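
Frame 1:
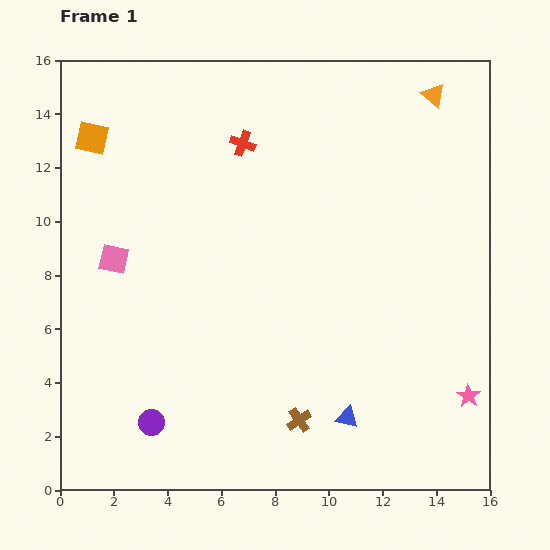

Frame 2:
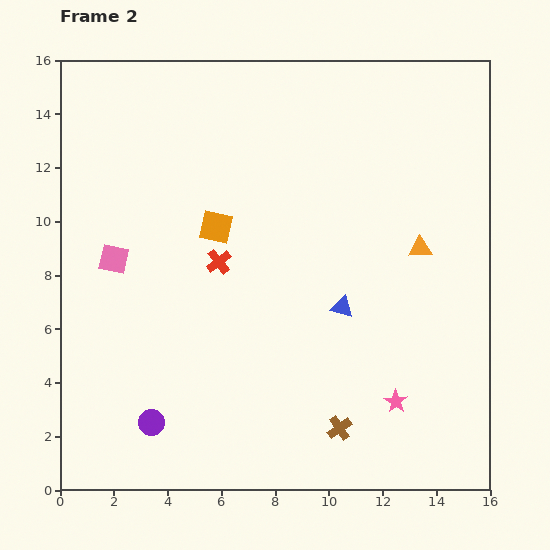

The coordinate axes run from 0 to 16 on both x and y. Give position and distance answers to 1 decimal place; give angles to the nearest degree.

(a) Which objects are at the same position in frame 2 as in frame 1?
the pink square, the purple circle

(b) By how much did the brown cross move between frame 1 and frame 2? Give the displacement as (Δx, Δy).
(1.5, -0.3)

The brown cross was at (8.9, 2.6) in frame 1 and (10.4, 2.3) in frame 2.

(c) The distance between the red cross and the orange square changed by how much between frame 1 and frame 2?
-4.3

Distance in frame 1: 5.6. Distance in frame 2: 1.3.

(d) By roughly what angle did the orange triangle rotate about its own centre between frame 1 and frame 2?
42° counter-clockwise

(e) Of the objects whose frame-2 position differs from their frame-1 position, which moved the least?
the brown cross

(moved 1.5)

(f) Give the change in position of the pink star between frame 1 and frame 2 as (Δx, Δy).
(-2.7, -0.2)

The pink star was at (15.2, 3.5) in frame 1 and (12.5, 3.3) in frame 2.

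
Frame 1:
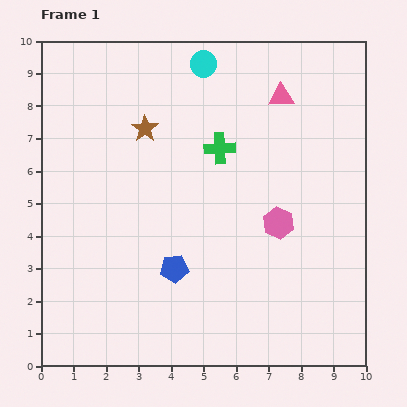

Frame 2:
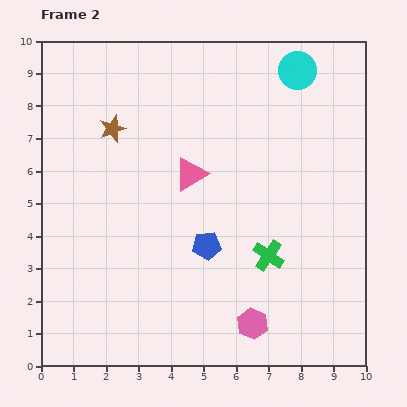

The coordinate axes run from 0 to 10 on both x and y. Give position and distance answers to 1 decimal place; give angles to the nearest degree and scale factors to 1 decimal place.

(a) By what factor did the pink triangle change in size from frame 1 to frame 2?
1.3×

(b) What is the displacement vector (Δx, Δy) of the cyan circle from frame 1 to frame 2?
(2.9, -0.2)

The cyan circle was at (5.0, 9.3) in frame 1 and (7.9, 9.1) in frame 2.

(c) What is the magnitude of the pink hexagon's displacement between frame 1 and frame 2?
3.2

The pink hexagon moved from (7.3, 4.4) to (6.5, 1.3), a distance of √(0.8² + 3.1²) ≈ 3.2.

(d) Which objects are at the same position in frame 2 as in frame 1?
none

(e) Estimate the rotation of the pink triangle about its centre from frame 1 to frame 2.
29° counter-clockwise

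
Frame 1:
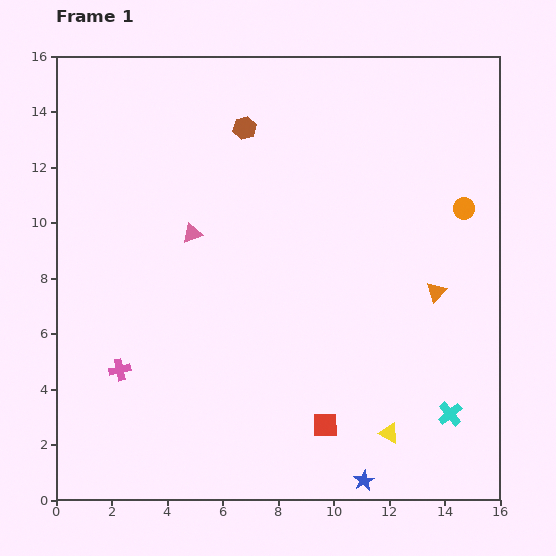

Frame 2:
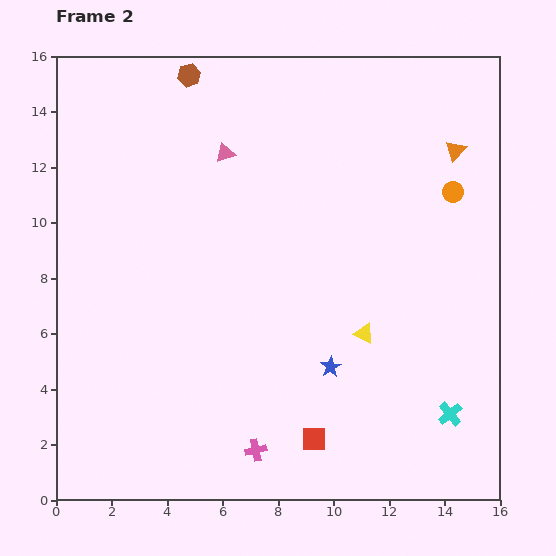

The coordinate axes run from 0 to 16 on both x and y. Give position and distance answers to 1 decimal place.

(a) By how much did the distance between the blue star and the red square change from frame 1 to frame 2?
+0.3

Distance in frame 1: 2.4. Distance in frame 2: 2.7.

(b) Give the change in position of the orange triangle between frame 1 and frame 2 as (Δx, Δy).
(0.7, 5.1)

The orange triangle was at (13.7, 7.5) in frame 1 and (14.4, 12.6) in frame 2.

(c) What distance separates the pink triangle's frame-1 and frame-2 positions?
3.1

The pink triangle moved from (4.9, 9.6) to (6.1, 12.5), a distance of √(1.2² + 2.9²) ≈ 3.1.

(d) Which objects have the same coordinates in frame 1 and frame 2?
the cyan cross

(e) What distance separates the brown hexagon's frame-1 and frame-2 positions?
2.8

The brown hexagon moved from (6.8, 13.4) to (4.8, 15.3), a distance of √(2.0² + 1.9²) ≈ 2.8.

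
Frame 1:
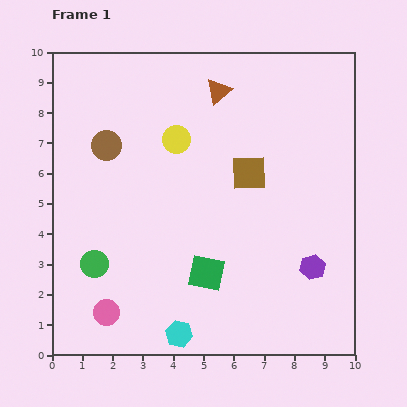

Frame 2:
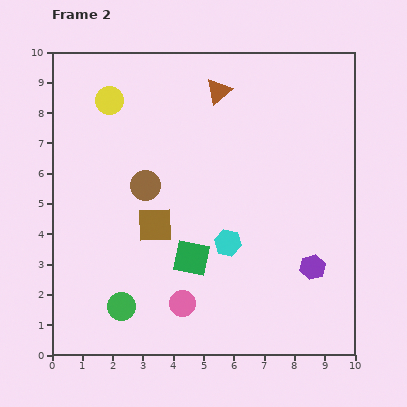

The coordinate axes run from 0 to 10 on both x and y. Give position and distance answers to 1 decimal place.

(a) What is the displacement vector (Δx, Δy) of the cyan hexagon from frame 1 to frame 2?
(1.6, 3.0)

The cyan hexagon was at (4.2, 0.7) in frame 1 and (5.8, 3.7) in frame 2.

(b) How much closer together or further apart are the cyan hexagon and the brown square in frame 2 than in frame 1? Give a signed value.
-3.3

Distance in frame 1: 5.8. Distance in frame 2: 2.5.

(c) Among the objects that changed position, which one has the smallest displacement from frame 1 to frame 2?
the green square

(moved 0.7)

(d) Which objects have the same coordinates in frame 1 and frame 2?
the purple hexagon, the brown triangle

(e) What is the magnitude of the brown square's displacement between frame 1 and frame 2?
3.5

The brown square moved from (6.5, 6.0) to (3.4, 4.3), a distance of √(3.1² + 1.7²) ≈ 3.5.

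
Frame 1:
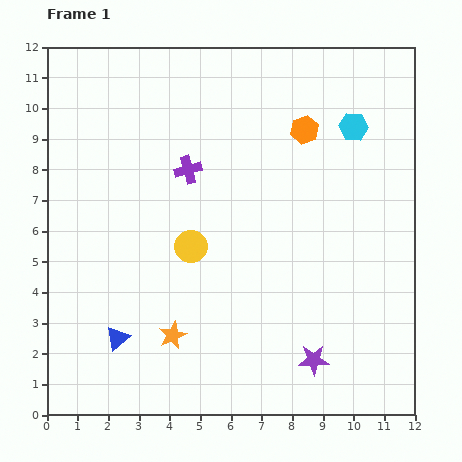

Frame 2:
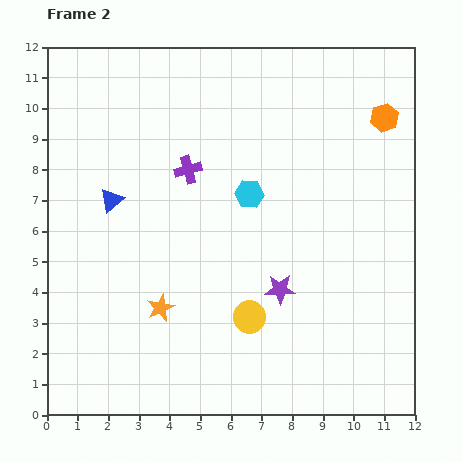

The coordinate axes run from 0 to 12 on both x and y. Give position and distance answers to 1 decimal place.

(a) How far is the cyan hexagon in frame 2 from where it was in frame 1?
4.0

The cyan hexagon moved from (10.0, 9.4) to (6.6, 7.2), a distance of √(3.4² + 2.2²) ≈ 4.0.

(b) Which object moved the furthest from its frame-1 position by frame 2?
the blue triangle

(moved 4.5; next 4.0)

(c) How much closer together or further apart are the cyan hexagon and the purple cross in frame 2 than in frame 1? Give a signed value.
-3.4

Distance in frame 1: 5.6. Distance in frame 2: 2.2.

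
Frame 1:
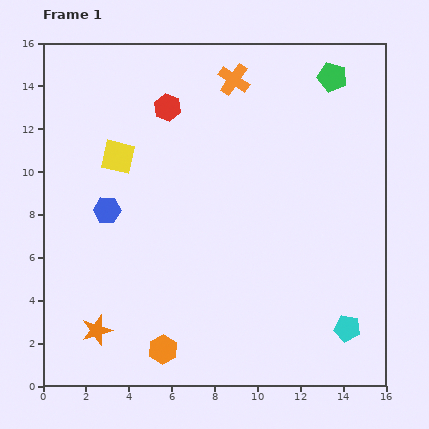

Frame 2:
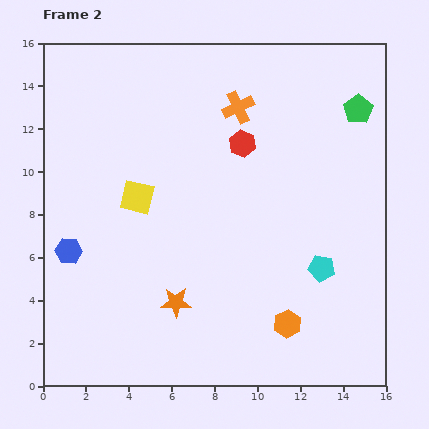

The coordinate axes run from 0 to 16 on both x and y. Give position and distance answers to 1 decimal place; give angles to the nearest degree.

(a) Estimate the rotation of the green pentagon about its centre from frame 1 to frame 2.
22° clockwise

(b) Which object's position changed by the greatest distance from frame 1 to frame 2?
the orange hexagon

(moved 5.9; next 3.9)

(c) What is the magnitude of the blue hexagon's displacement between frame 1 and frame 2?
2.6

The blue hexagon moved from (3.0, 8.2) to (1.2, 6.3), a distance of √(1.8² + 1.9²) ≈ 2.6.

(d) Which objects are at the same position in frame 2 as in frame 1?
none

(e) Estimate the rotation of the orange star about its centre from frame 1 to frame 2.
17° clockwise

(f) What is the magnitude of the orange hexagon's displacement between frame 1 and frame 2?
5.9

The orange hexagon moved from (5.6, 1.7) to (11.4, 2.9), a distance of √(5.8² + 1.2²) ≈ 5.9.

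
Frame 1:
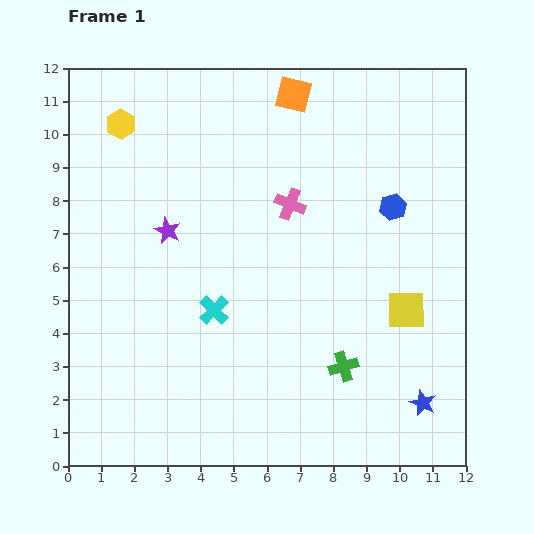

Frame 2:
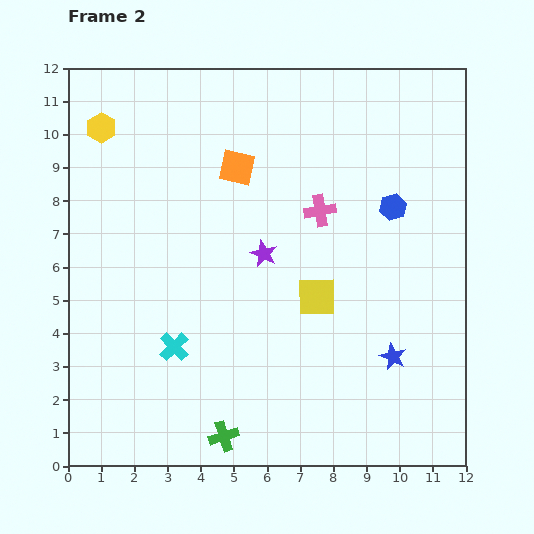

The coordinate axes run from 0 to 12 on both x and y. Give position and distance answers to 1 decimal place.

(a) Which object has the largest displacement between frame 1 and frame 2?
the green cross

(moved 4.2; next 3.0)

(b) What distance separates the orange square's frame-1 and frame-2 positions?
2.8

The orange square moved from (6.8, 11.2) to (5.1, 9.0), a distance of √(1.7² + 2.2²) ≈ 2.8.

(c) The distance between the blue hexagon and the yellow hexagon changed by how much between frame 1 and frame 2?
+0.5

Distance in frame 1: 8.6. Distance in frame 2: 9.1.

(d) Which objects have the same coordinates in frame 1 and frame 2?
the blue hexagon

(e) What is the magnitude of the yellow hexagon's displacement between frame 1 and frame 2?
0.6

The yellow hexagon moved from (1.6, 10.3) to (1.0, 10.2), a distance of √(0.6² + 0.1²) ≈ 0.6.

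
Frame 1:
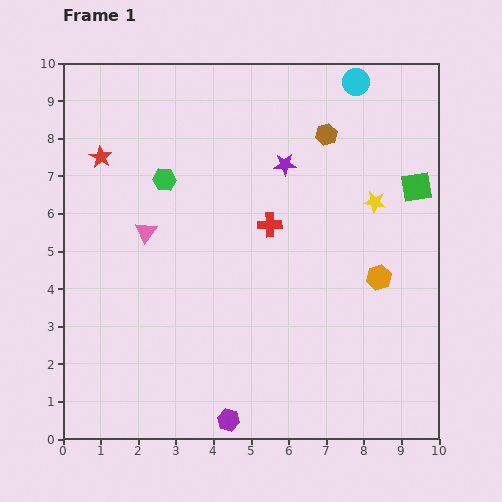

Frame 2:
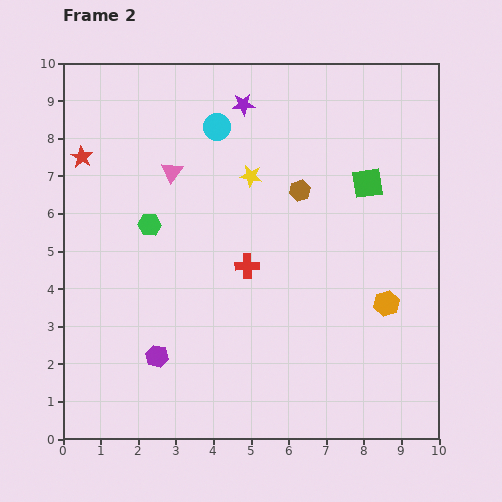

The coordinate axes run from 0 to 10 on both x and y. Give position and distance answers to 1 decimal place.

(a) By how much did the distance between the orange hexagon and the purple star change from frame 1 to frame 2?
+2.6

Distance in frame 1: 3.9. Distance in frame 2: 6.5.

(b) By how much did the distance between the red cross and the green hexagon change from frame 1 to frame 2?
-0.2

Distance in frame 1: 3.0. Distance in frame 2: 2.8.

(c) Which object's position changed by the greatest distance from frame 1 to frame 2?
the cyan circle

(moved 3.9; next 3.4)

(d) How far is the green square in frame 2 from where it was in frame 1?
1.3

The green square moved from (9.4, 6.7) to (8.1, 6.8), a distance of √(1.3² + 0.1²) ≈ 1.3.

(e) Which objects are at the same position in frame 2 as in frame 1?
none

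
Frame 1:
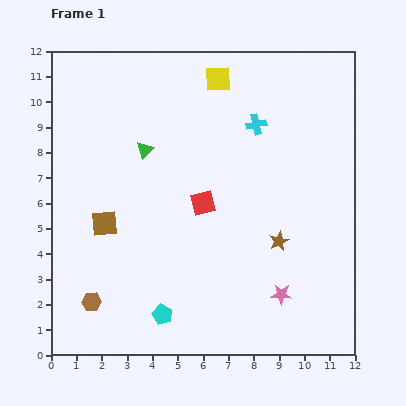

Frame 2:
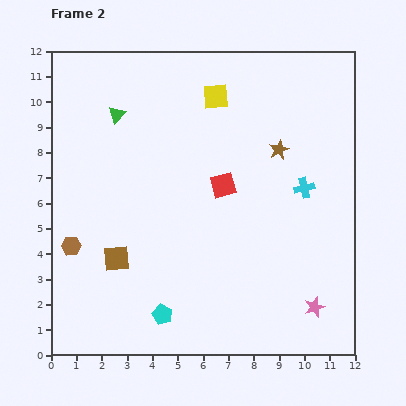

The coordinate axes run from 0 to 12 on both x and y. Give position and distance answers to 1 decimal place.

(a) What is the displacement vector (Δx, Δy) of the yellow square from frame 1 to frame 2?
(-0.1, -0.7)

The yellow square was at (6.6, 10.9) in frame 1 and (6.5, 10.2) in frame 2.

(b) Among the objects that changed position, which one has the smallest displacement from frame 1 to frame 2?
the yellow square

(moved 0.7)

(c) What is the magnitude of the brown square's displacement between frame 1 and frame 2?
1.5

The brown square moved from (2.1, 5.2) to (2.6, 3.8), a distance of √(0.5² + 1.4²) ≈ 1.5.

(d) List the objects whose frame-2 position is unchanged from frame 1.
the cyan pentagon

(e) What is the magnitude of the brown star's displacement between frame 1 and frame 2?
3.6

The brown star moved from (9.0, 4.5) to (9.0, 8.1), a distance of √(0.0² + 3.6²) ≈ 3.6.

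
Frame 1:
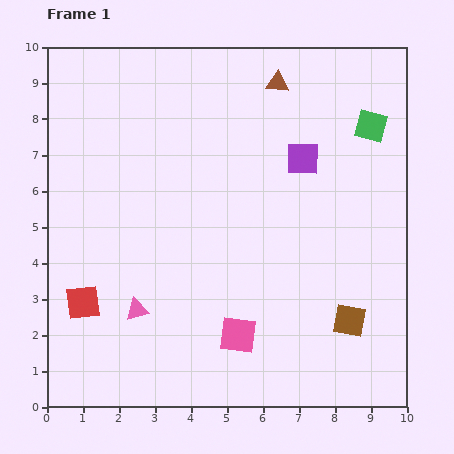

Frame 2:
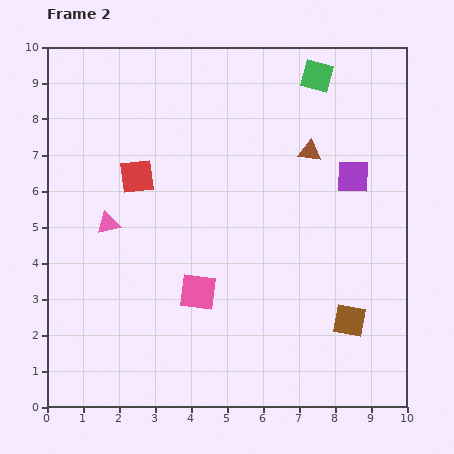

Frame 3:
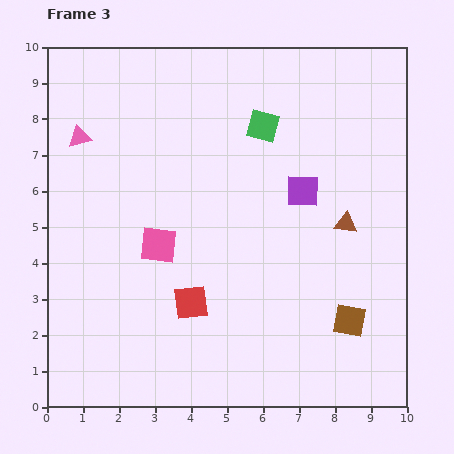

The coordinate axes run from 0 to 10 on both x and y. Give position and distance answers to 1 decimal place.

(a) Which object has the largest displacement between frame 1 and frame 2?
the red square

(moved 3.8; next 2.5)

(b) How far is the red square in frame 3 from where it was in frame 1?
3.0

The red square moved from (1.0, 2.9) to (4.0, 2.9), a distance of √(3.0² + 0.0²) ≈ 3.0.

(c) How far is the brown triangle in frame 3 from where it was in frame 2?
2.2

The brown triangle moved from (7.3, 7.1) to (8.3, 5.1), a distance of √(1.0² + 2.0²) ≈ 2.2.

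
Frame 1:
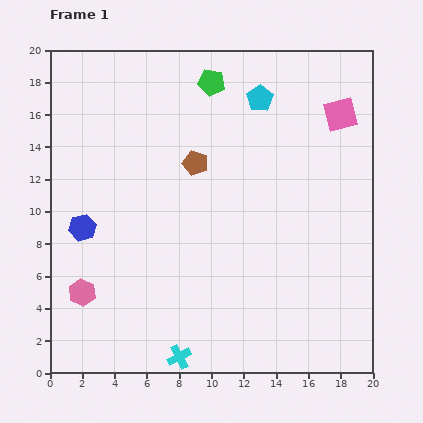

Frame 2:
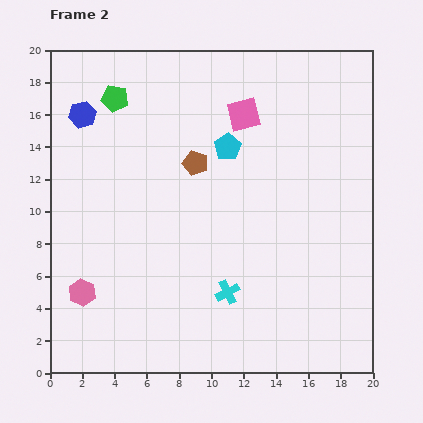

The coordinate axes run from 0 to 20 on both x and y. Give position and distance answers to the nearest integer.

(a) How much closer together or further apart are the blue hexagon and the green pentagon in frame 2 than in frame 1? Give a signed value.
-10

Distance in frame 1: 12. Distance in frame 2: 2.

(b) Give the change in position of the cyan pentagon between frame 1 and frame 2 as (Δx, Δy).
(-2, -3)

The cyan pentagon was at (13, 17) in frame 1 and (11, 14) in frame 2.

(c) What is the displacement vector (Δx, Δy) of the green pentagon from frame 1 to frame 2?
(-6, -1)

The green pentagon was at (10, 18) in frame 1 and (4, 17) in frame 2.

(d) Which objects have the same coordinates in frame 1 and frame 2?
the pink hexagon, the brown pentagon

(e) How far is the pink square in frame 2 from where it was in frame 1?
6

The pink square moved from (18, 16) to (12, 16), a distance of √(6² + 0²) ≈ 6.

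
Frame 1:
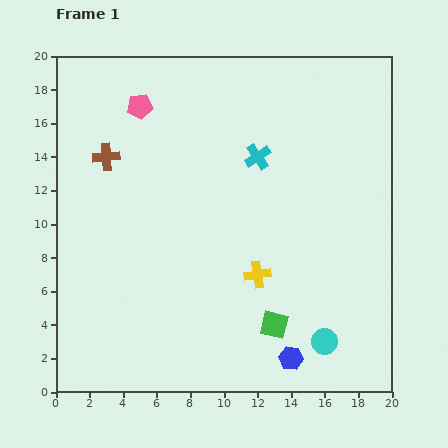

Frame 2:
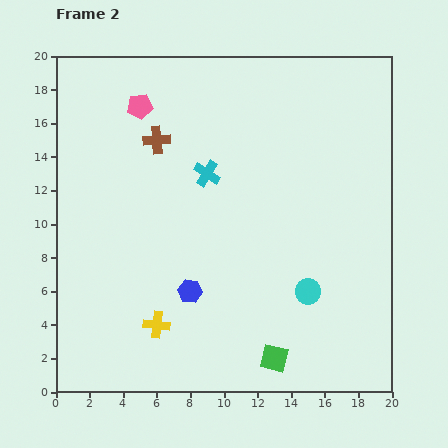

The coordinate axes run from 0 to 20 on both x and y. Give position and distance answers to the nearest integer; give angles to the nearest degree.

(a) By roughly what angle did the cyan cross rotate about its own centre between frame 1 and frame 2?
24° counter-clockwise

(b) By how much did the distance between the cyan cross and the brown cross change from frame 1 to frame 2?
-5

Distance in frame 1: 9. Distance in frame 2: 4.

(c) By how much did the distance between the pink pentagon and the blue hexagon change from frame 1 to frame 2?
-6

Distance in frame 1: 17. Distance in frame 2: 11.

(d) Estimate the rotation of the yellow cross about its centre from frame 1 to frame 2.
17° clockwise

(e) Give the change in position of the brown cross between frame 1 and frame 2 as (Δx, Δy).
(3, 1)

The brown cross was at (3, 14) in frame 1 and (6, 15) in frame 2.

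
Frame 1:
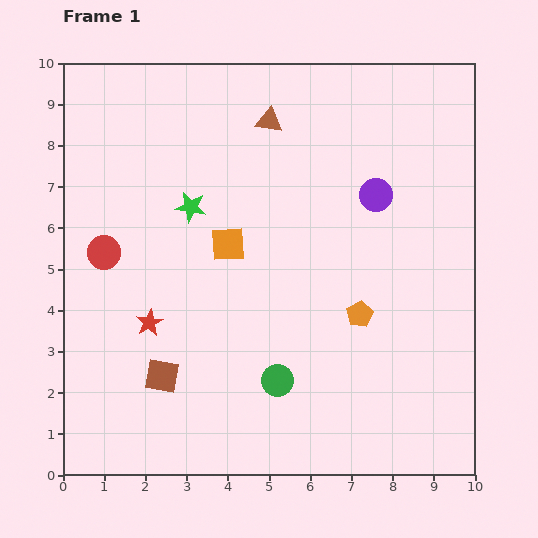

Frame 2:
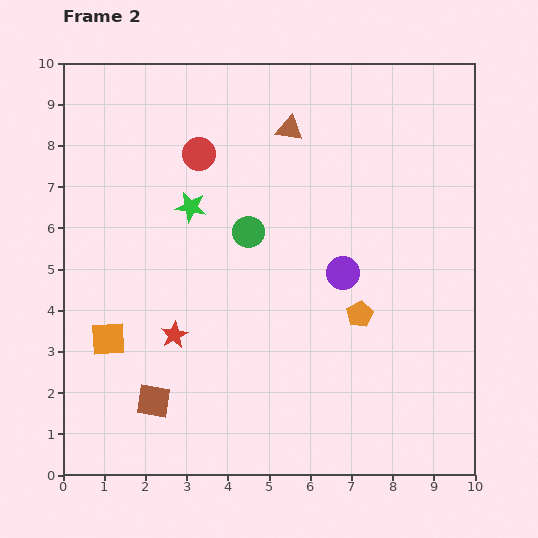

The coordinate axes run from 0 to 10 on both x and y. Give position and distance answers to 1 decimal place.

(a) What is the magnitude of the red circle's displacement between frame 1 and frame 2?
3.3

The red circle moved from (1.0, 5.4) to (3.3, 7.8), a distance of √(2.3² + 2.4²) ≈ 3.3.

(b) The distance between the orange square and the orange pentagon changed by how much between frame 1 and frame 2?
+2.5

Distance in frame 1: 3.6. Distance in frame 2: 6.1.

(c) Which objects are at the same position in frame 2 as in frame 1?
the orange pentagon, the green star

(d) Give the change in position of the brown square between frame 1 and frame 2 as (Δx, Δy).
(-0.2, -0.6)

The brown square was at (2.4, 2.4) in frame 1 and (2.2, 1.8) in frame 2.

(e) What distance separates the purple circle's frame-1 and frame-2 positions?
2.1

The purple circle moved from (7.6, 6.8) to (6.8, 4.9), a distance of √(0.8² + 1.9²) ≈ 2.1.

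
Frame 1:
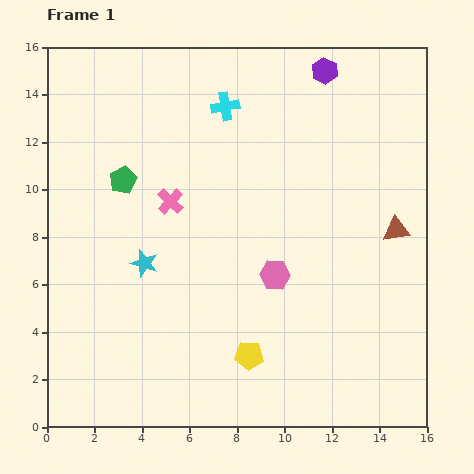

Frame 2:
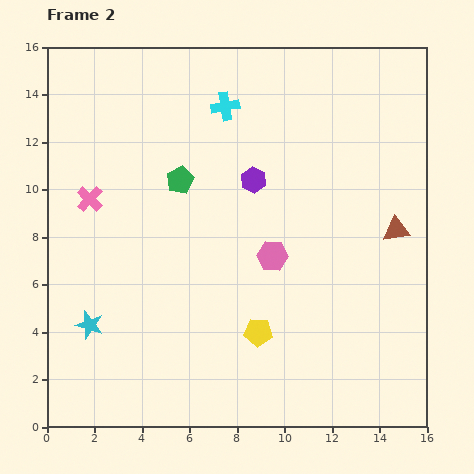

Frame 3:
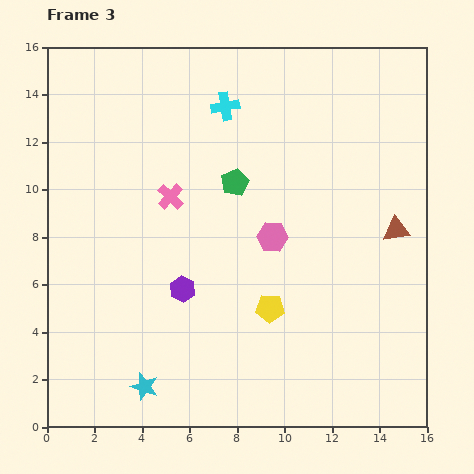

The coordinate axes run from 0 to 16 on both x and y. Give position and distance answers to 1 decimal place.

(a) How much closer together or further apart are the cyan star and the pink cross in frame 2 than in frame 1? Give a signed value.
+2.5

Distance in frame 1: 2.8. Distance in frame 2: 5.3.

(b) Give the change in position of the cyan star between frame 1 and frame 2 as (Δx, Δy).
(-2.3, -2.6)

The cyan star was at (4.1, 6.9) in frame 1 and (1.8, 4.3) in frame 2.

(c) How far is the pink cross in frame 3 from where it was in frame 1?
0.2

The pink cross moved from (5.2, 9.5) to (5.2, 9.7), a distance of √(0.0² + 0.2²) ≈ 0.2.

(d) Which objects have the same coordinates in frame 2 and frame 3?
the cyan cross, the brown triangle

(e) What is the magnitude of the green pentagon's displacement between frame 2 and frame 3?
2.3

The green pentagon moved from (5.6, 10.4) to (7.9, 10.3), a distance of √(2.3² + 0.1²) ≈ 2.3.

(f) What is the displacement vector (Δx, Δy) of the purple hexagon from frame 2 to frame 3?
(-3.0, -4.6)

The purple hexagon was at (8.7, 10.4) in frame 2 and (5.7, 5.8) in frame 3.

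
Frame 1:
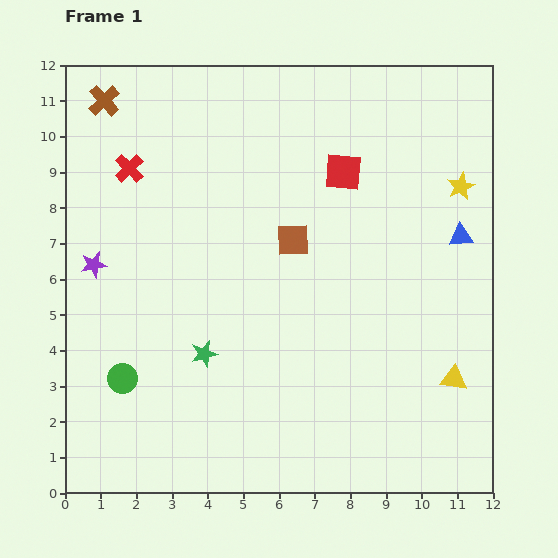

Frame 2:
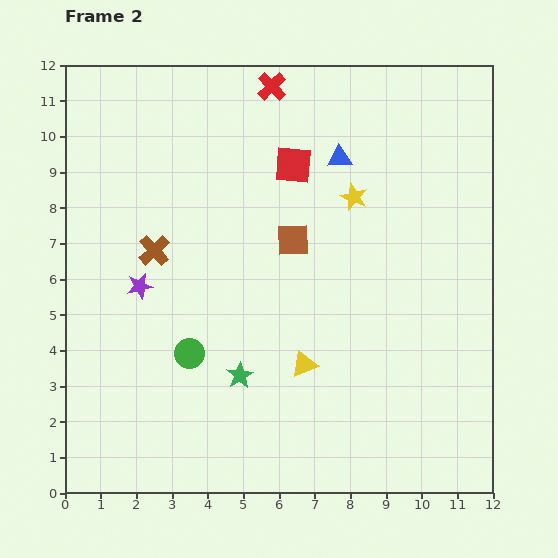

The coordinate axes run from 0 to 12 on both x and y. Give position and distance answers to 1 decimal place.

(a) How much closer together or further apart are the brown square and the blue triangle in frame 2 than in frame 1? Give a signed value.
-2.1

Distance in frame 1: 4.7. Distance in frame 2: 2.6.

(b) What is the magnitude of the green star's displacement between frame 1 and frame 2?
1.2

The green star moved from (3.9, 3.9) to (4.9, 3.3), a distance of √(1.0² + 0.6²) ≈ 1.2.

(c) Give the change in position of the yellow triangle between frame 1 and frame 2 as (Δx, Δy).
(-4.2, 0.4)

The yellow triangle was at (10.9, 3.2) in frame 1 and (6.7, 3.6) in frame 2.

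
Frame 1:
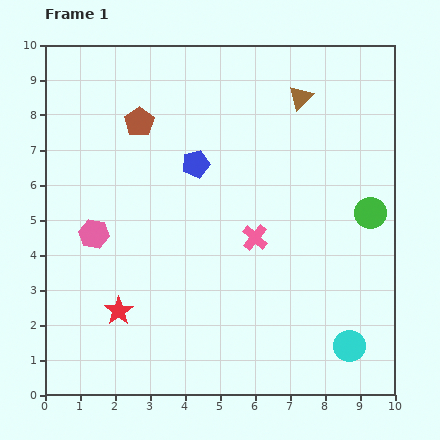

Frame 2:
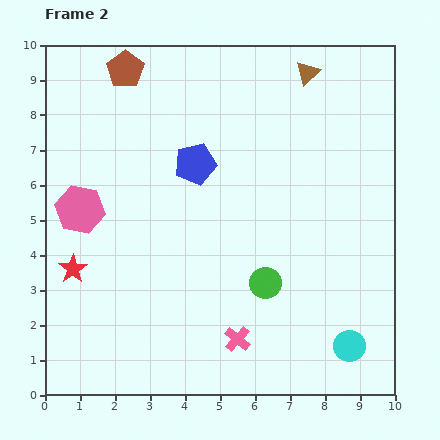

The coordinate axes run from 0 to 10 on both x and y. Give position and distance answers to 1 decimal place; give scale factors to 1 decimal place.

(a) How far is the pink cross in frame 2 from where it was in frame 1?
2.9

The pink cross moved from (6.0, 4.5) to (5.5, 1.6), a distance of √(0.5² + 2.9²) ≈ 2.9.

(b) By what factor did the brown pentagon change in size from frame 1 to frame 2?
1.3×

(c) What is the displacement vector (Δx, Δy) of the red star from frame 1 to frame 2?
(-1.3, 1.2)

The red star was at (2.1, 2.4) in frame 1 and (0.8, 3.6) in frame 2.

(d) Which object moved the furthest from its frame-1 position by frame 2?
the green circle

(moved 3.6; next 2.9)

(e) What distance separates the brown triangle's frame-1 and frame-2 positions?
0.7

The brown triangle moved from (7.3, 8.5) to (7.5, 9.2), a distance of √(0.2² + 0.7²) ≈ 0.7.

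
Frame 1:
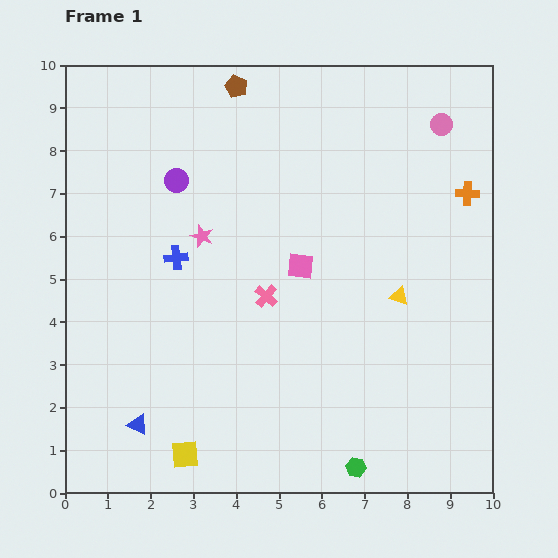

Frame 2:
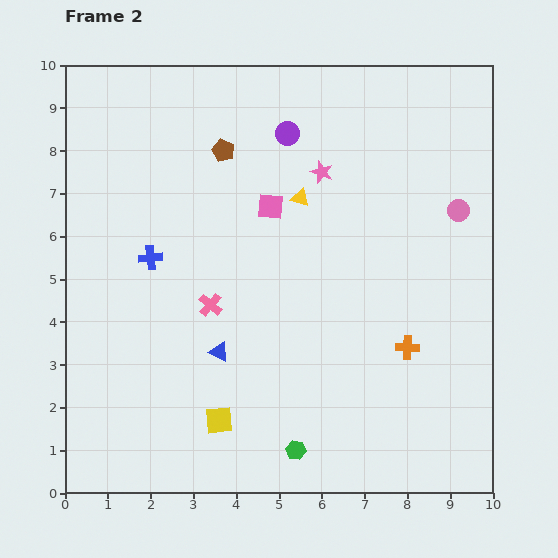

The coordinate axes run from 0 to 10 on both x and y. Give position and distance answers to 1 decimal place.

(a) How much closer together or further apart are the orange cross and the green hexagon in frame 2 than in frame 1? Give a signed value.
-3.4

Distance in frame 1: 6.9. Distance in frame 2: 3.5.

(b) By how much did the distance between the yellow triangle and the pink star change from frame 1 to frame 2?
-4.0

Distance in frame 1: 4.8. Distance in frame 2: 0.8.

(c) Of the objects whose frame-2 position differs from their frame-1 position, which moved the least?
the blue cross

(moved 0.6)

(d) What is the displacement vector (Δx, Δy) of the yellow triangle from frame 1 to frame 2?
(-2.3, 2.3)

The yellow triangle was at (7.8, 4.6) in frame 1 and (5.5, 6.9) in frame 2.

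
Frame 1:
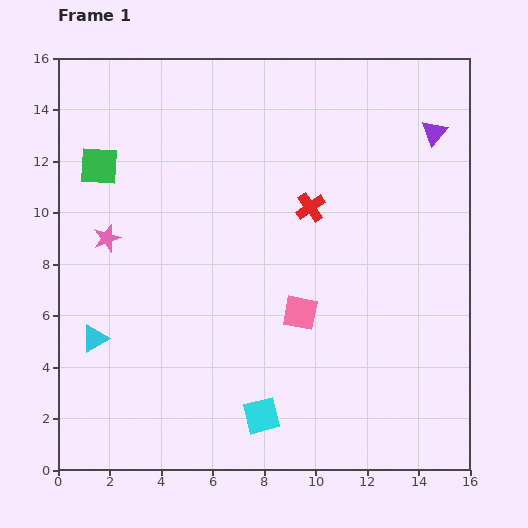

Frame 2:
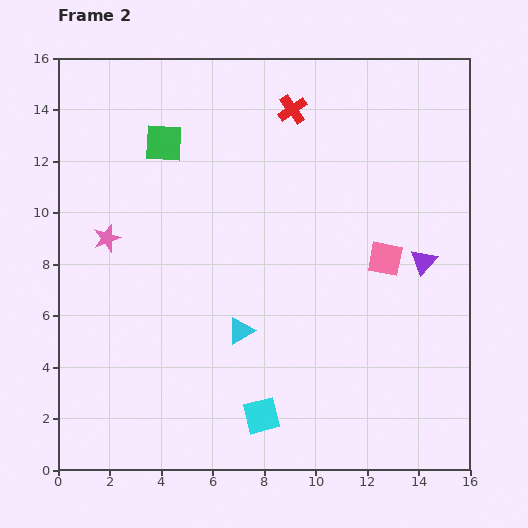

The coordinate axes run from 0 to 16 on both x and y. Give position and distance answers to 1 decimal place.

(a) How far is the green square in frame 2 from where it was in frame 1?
2.7

The green square moved from (1.6, 11.8) to (4.1, 12.7), a distance of √(2.5² + 0.9²) ≈ 2.7.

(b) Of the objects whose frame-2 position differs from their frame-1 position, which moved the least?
the green square

(moved 2.7)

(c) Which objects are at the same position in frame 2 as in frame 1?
the cyan square, the pink star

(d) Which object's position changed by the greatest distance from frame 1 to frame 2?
the cyan triangle

(moved 5.7; next 5.0)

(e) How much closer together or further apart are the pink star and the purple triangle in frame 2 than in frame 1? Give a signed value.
-1.0

Distance in frame 1: 13.3. Distance in frame 2: 12.3.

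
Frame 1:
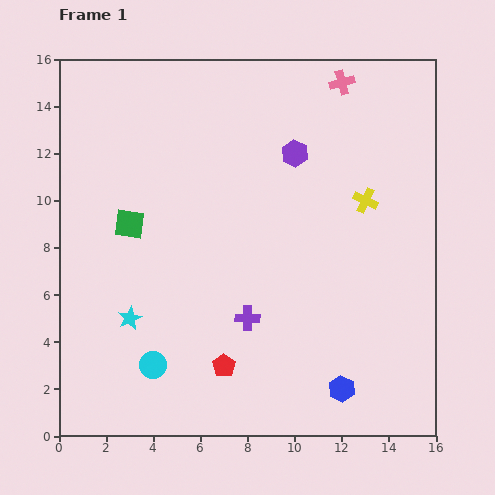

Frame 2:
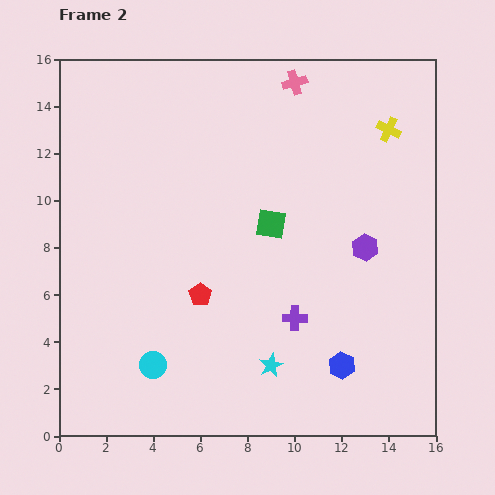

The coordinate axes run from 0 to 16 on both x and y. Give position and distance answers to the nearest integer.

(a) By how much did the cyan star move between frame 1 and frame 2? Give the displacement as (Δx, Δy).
(6, -2)

The cyan star was at (3, 5) in frame 1 and (9, 3) in frame 2.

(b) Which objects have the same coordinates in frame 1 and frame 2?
the cyan circle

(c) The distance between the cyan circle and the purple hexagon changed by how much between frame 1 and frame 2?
-1

Distance in frame 1: 11. Distance in frame 2: 10.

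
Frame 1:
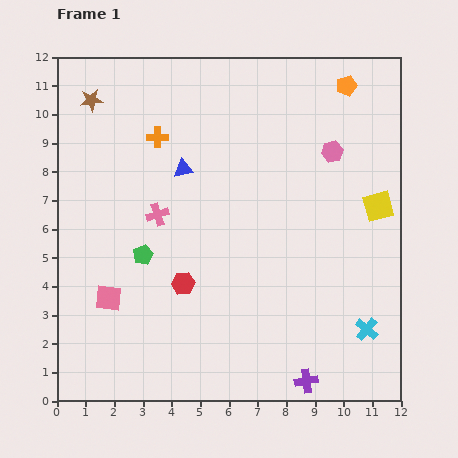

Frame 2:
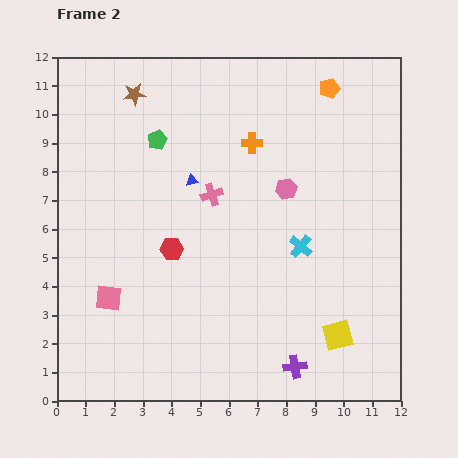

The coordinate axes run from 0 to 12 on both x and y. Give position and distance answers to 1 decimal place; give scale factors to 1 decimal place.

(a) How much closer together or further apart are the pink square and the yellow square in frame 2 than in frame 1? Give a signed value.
-1.8

Distance in frame 1: 9.9. Distance in frame 2: 8.1.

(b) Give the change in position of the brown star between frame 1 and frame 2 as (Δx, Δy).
(1.5, 0.2)

The brown star was at (1.2, 10.5) in frame 1 and (2.7, 10.7) in frame 2.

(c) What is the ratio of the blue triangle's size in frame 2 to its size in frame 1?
0.6×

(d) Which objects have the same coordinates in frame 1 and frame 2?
the pink square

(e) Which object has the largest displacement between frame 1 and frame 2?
the yellow square

(moved 4.7; next 4.0)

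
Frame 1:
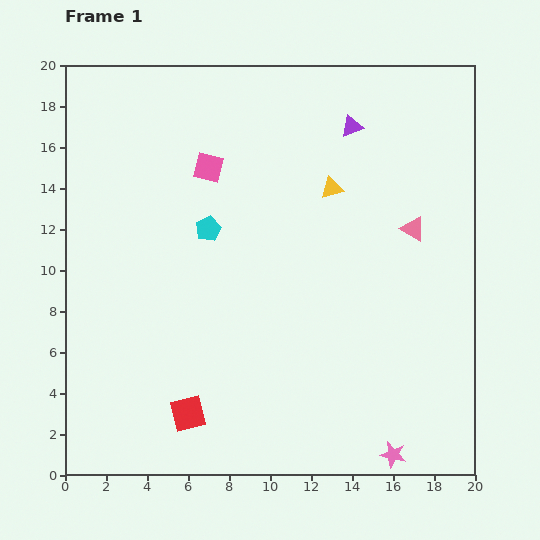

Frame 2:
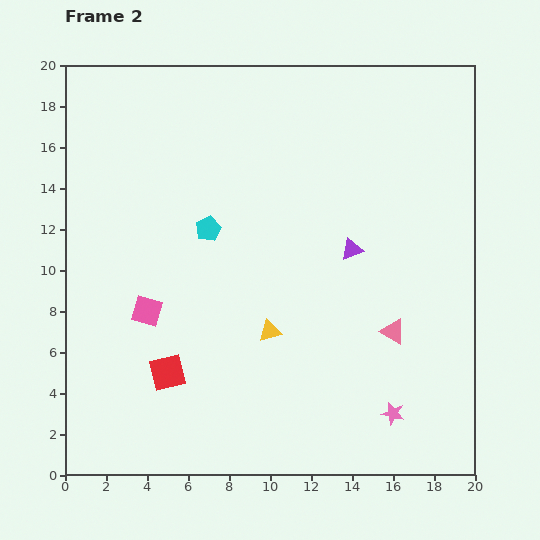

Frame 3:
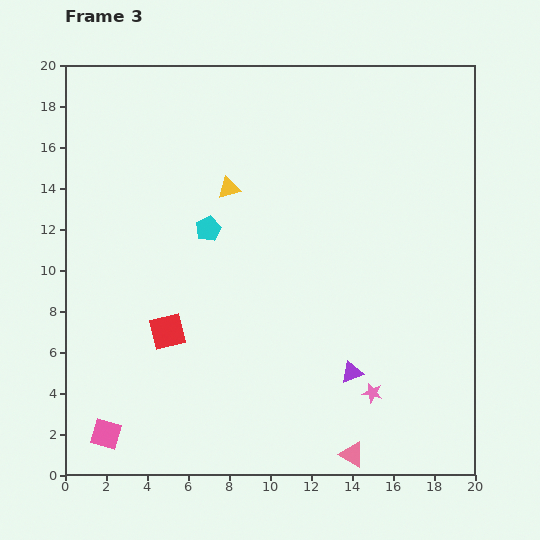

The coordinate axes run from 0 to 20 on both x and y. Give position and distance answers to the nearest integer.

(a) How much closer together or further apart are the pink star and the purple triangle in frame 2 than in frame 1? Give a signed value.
-8

Distance in frame 1: 16. Distance in frame 2: 8.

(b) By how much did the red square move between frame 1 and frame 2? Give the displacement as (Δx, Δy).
(-1, 2)

The red square was at (6, 3) in frame 1 and (5, 5) in frame 2.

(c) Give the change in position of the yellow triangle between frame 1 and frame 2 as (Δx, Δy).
(-3, -7)

The yellow triangle was at (13, 14) in frame 1 and (10, 7) in frame 2.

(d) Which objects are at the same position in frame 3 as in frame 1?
the cyan pentagon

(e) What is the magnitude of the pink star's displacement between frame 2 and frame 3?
1

The pink star moved from (16, 3) to (15, 4), a distance of √(1² + 1²) ≈ 1.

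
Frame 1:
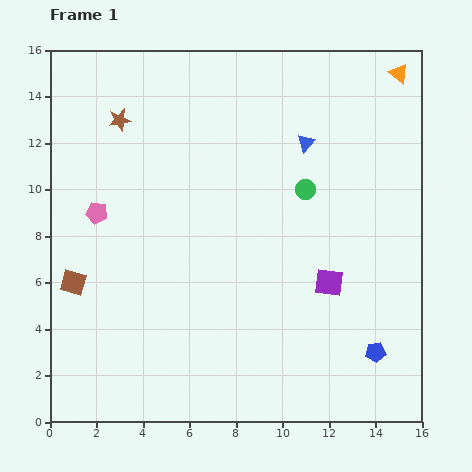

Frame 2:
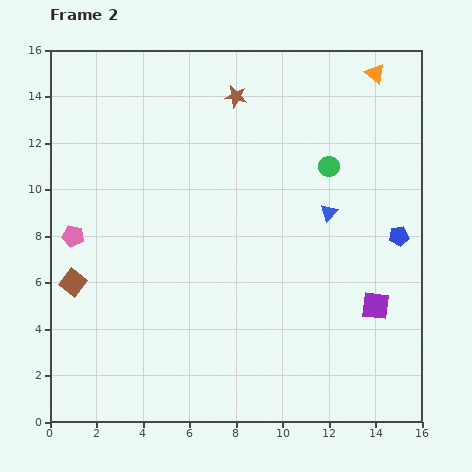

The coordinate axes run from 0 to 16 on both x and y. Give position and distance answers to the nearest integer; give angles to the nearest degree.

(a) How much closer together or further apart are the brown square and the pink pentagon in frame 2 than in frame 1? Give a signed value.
-1

Distance in frame 1: 3. Distance in frame 2: 2.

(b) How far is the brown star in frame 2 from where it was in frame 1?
5

The brown star moved from (3, 13) to (8, 14), a distance of √(5² + 1²) ≈ 5.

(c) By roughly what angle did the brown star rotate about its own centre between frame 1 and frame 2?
22° clockwise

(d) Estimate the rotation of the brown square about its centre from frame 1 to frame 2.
24° clockwise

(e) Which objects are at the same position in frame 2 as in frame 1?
the brown square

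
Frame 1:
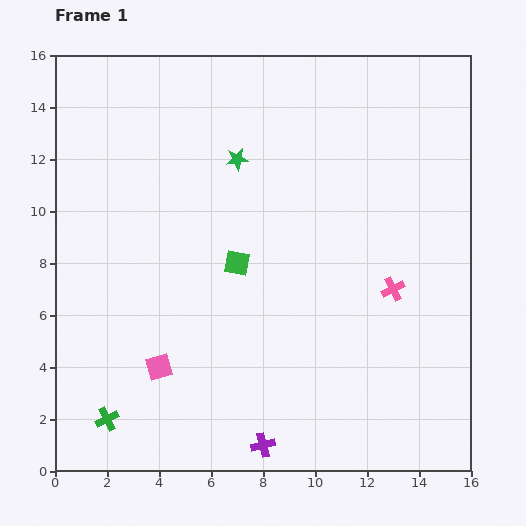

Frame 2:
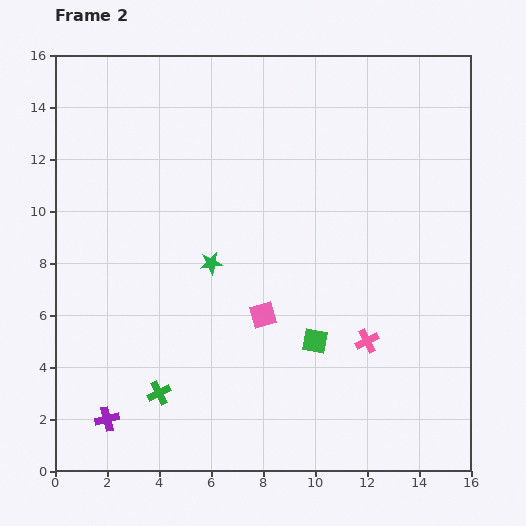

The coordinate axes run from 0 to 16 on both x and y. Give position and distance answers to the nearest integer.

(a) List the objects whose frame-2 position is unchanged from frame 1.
none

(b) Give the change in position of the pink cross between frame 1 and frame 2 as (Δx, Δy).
(-1, -2)

The pink cross was at (13, 7) in frame 1 and (12, 5) in frame 2.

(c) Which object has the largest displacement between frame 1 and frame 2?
the purple cross

(moved 6; next 4)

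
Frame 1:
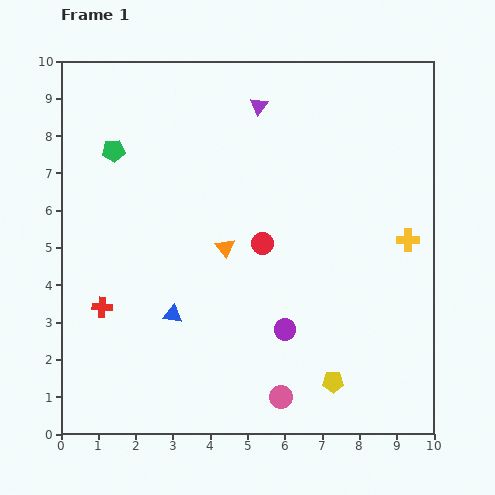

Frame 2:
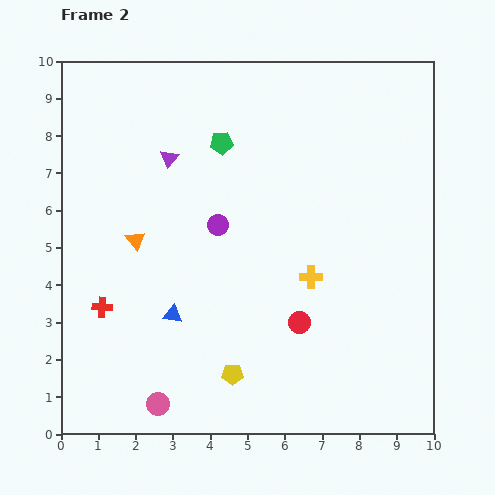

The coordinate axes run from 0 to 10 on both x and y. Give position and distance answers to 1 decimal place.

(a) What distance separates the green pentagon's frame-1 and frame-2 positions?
2.9

The green pentagon moved from (1.4, 7.6) to (4.3, 7.8), a distance of √(2.9² + 0.2²) ≈ 2.9.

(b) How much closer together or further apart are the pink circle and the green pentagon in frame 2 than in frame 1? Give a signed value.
-0.8

Distance in frame 1: 8.0. Distance in frame 2: 7.2.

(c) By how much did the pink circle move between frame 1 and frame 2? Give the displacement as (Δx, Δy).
(-3.3, -0.2)

The pink circle was at (5.9, 1.0) in frame 1 and (2.6, 0.8) in frame 2.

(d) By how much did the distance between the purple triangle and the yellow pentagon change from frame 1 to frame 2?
-1.7

Distance in frame 1: 7.7. Distance in frame 2: 6.0.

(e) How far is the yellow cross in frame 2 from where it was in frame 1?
2.8

The yellow cross moved from (9.3, 5.2) to (6.7, 4.2), a distance of √(2.6² + 1.0²) ≈ 2.8.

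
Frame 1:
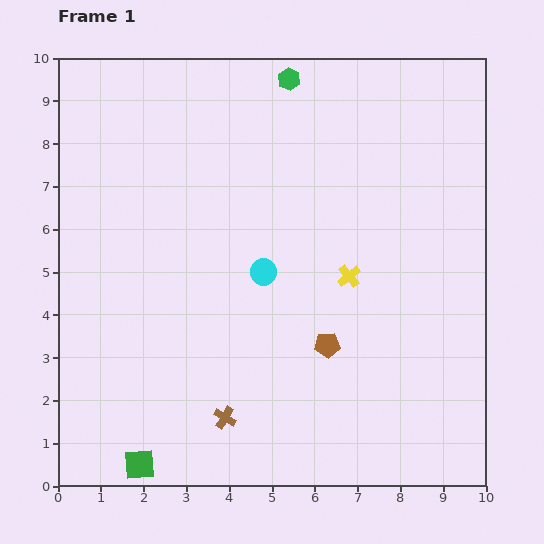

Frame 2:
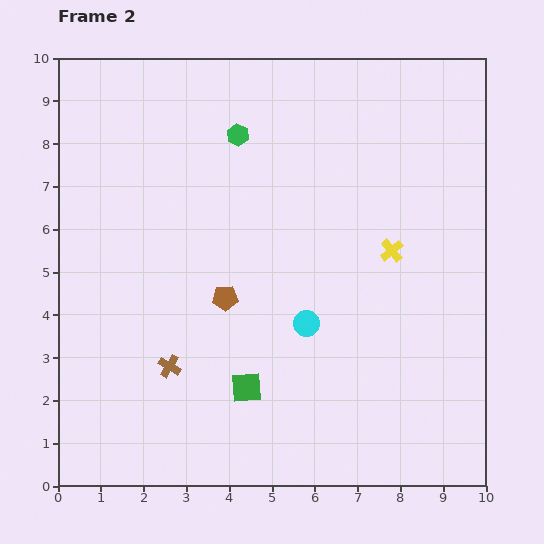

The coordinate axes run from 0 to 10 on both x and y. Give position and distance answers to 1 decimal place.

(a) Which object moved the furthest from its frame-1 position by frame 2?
the green square

(moved 3.1; next 2.6)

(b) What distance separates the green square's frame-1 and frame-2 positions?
3.1

The green square moved from (1.9, 0.5) to (4.4, 2.3), a distance of √(2.5² + 1.8²) ≈ 3.1.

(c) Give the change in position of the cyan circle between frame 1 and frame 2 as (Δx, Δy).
(1.0, -1.2)

The cyan circle was at (4.8, 5.0) in frame 1 and (5.8, 3.8) in frame 2.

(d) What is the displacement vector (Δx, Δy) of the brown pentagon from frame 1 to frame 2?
(-2.4, 1.1)

The brown pentagon was at (6.3, 3.3) in frame 1 and (3.9, 4.4) in frame 2.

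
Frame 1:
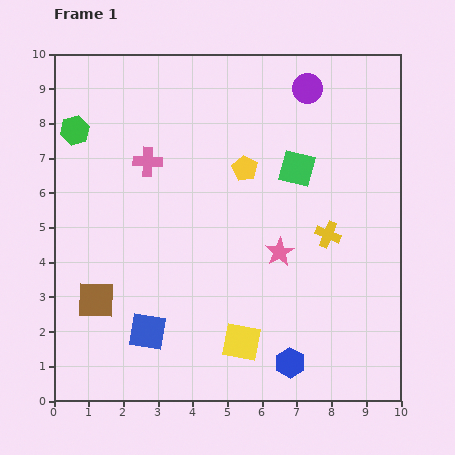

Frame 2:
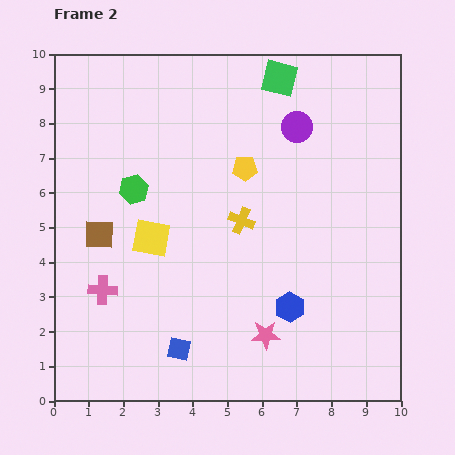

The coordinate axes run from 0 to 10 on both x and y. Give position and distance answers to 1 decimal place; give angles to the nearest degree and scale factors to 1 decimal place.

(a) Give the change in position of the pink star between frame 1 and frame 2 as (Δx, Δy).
(-0.4, -2.4)

The pink star was at (6.5, 4.3) in frame 1 and (6.1, 1.9) in frame 2.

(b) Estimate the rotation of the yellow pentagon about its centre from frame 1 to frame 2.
31° counter-clockwise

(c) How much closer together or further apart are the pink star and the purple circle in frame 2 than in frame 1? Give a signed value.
+1.3

Distance in frame 1: 4.8. Distance in frame 2: 6.1.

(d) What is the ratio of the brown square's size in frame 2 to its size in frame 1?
0.8×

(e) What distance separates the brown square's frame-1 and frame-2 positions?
1.9

The brown square moved from (1.2, 2.9) to (1.3, 4.8), a distance of √(0.1² + 1.9²) ≈ 1.9.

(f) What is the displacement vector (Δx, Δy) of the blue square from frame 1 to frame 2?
(0.9, -0.5)

The blue square was at (2.7, 2.0) in frame 1 and (3.6, 1.5) in frame 2.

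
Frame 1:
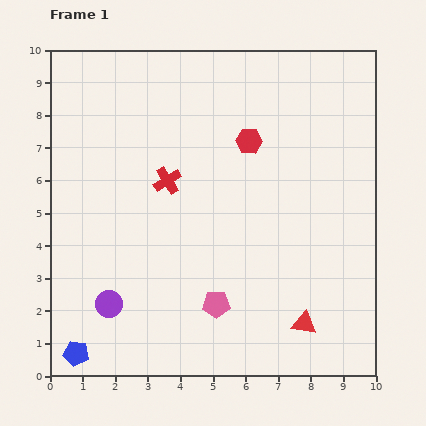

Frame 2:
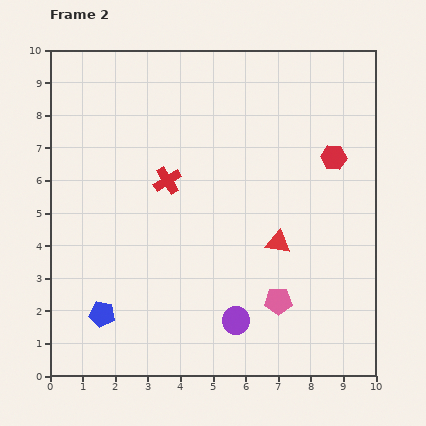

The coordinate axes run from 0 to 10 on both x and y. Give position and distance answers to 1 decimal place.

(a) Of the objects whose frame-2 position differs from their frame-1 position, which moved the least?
the blue pentagon

(moved 1.4)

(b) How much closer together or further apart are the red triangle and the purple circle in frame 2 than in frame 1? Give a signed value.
-3.3

Distance in frame 1: 6.0. Distance in frame 2: 2.7.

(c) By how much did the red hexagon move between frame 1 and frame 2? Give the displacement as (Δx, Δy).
(2.6, -0.5)

The red hexagon was at (6.1, 7.2) in frame 1 and (8.7, 6.7) in frame 2.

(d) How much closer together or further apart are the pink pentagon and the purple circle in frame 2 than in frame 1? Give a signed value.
-1.9

Distance in frame 1: 3.3. Distance in frame 2: 1.4.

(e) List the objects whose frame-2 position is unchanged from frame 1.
the red cross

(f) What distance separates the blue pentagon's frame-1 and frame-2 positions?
1.4

The blue pentagon moved from (0.8, 0.7) to (1.6, 1.9), a distance of √(0.8² + 1.2²) ≈ 1.4.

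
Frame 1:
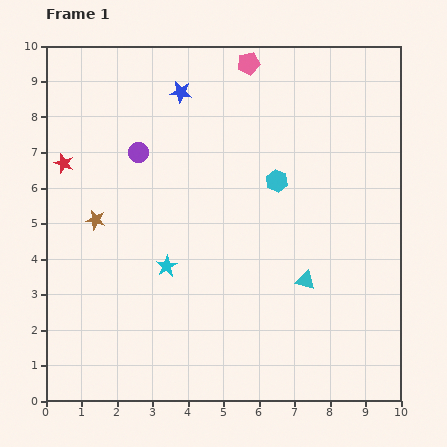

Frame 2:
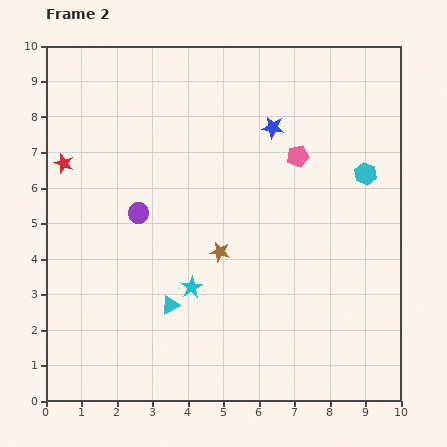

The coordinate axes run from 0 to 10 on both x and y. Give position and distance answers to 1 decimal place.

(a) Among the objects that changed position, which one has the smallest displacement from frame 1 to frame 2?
the cyan star

(moved 0.9)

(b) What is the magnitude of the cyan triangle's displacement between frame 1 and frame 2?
3.9

The cyan triangle moved from (7.3, 3.4) to (3.5, 2.7), a distance of √(3.8² + 0.7²) ≈ 3.9.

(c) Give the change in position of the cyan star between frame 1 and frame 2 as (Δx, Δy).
(0.7, -0.6)

The cyan star was at (3.4, 3.8) in frame 1 and (4.1, 3.2) in frame 2.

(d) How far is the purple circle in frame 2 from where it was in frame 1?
1.7

The purple circle moved from (2.6, 7.0) to (2.6, 5.3), a distance of √(0.0² + 1.7²) ≈ 1.7.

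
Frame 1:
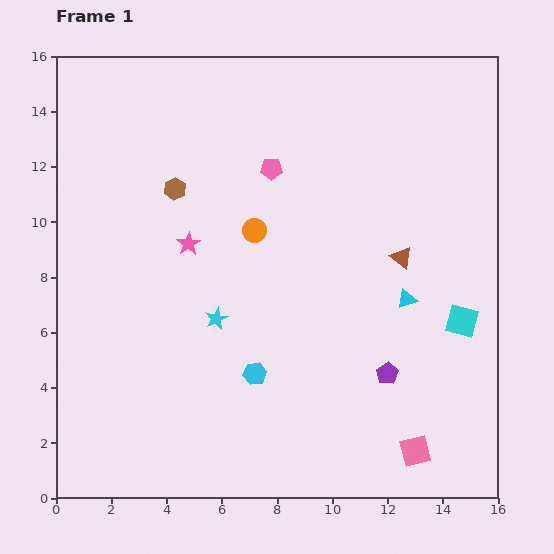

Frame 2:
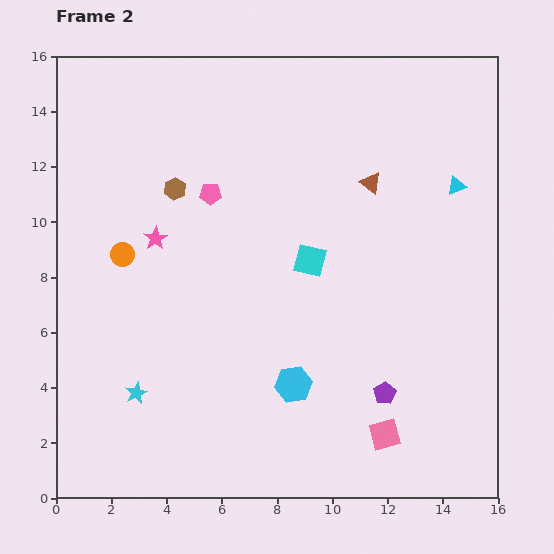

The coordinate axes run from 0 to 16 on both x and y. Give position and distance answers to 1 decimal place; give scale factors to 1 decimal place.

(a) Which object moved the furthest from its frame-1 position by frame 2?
the cyan square

(moved 5.9; next 4.9)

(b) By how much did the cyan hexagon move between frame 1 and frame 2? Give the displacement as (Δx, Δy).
(1.4, -0.4)

The cyan hexagon was at (7.2, 4.5) in frame 1 and (8.6, 4.1) in frame 2.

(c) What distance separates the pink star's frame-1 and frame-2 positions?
1.2

The pink star moved from (4.8, 9.2) to (3.6, 9.4), a distance of √(1.2² + 0.2²) ≈ 1.2.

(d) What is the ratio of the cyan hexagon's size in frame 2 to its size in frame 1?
1.6×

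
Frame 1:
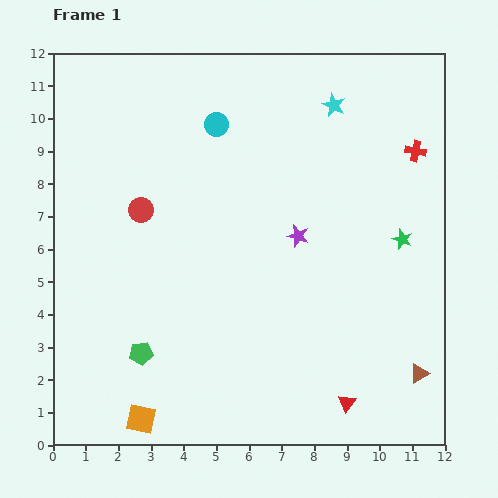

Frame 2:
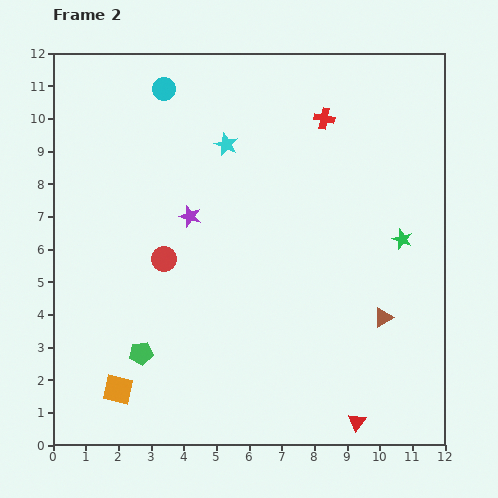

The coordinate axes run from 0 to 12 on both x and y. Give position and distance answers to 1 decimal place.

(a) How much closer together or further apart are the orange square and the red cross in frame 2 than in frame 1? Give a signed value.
-1.3

Distance in frame 1: 11.7. Distance in frame 2: 10.4.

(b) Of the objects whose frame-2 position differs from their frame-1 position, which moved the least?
the red triangle

(moved 0.7)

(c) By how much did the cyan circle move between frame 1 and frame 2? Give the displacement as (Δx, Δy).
(-1.6, 1.1)

The cyan circle was at (5.0, 9.8) in frame 1 and (3.4, 10.9) in frame 2.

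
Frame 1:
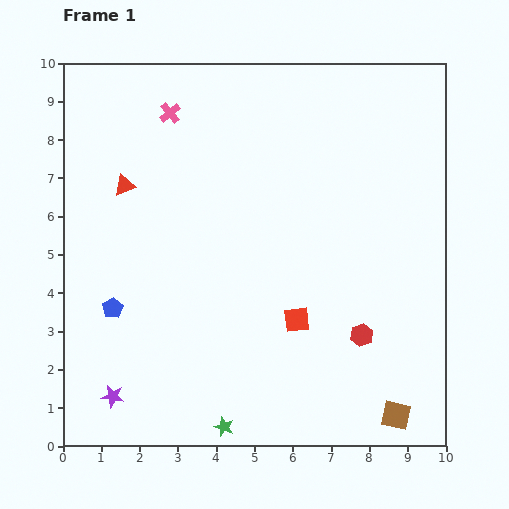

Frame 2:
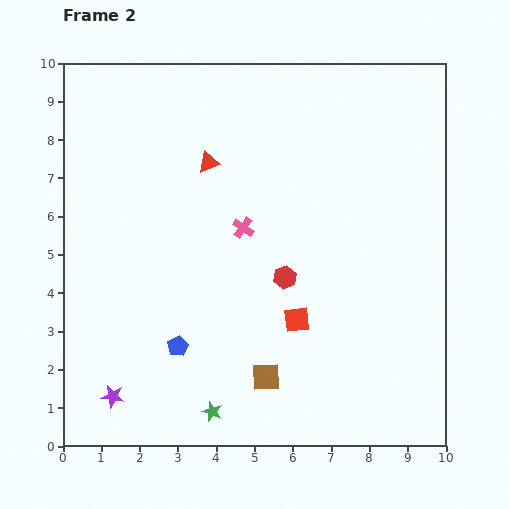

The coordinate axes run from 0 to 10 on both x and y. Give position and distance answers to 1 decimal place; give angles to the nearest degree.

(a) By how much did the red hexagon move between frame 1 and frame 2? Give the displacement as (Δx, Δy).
(-2.0, 1.5)

The red hexagon was at (7.8, 2.9) in frame 1 and (5.8, 4.4) in frame 2.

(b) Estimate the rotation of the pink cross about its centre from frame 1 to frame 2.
16° counter-clockwise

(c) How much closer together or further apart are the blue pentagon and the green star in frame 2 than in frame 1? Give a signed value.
-2.3

Distance in frame 1: 4.2. Distance in frame 2: 1.9.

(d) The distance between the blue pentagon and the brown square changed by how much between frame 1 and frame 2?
-5.5

Distance in frame 1: 7.9. Distance in frame 2: 2.4.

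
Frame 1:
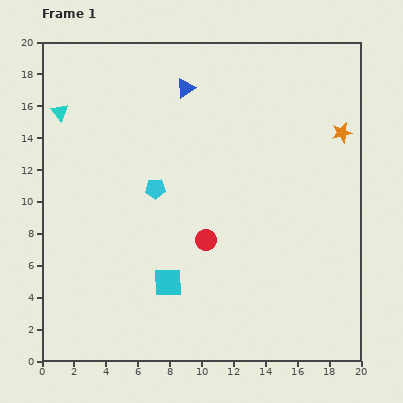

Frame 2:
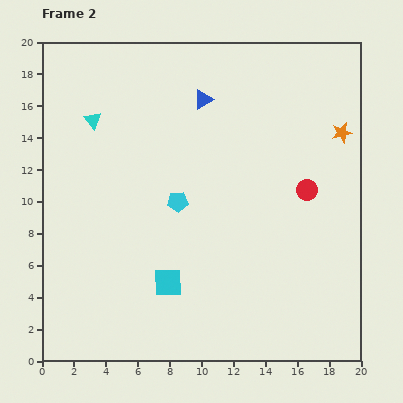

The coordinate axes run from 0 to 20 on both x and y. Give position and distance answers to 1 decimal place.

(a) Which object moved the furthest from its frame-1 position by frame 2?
the red circle

(moved 7.0; next 2.2)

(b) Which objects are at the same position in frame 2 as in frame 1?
the orange star, the cyan square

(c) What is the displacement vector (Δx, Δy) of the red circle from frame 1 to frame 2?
(6.3, 3.1)

The red circle was at (10.3, 7.6) in frame 1 and (16.6, 10.7) in frame 2.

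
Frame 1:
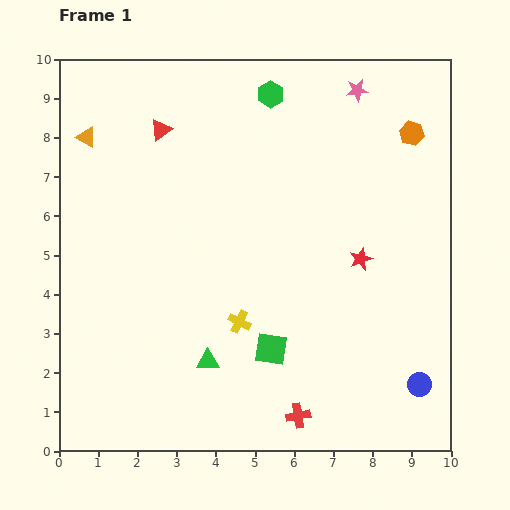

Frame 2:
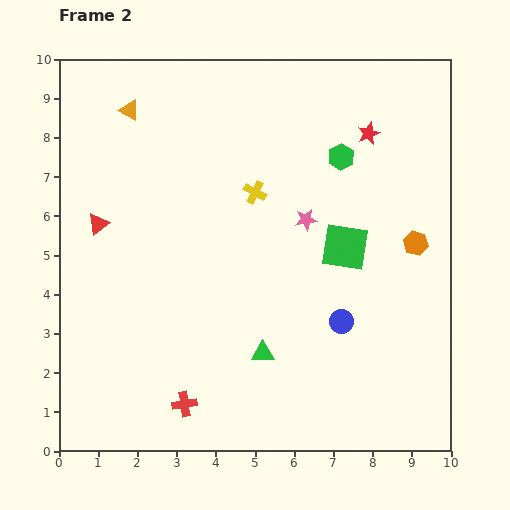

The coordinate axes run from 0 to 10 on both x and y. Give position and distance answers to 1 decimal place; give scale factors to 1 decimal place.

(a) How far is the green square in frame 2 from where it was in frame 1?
3.2

The green square moved from (5.4, 2.6) to (7.3, 5.2), a distance of √(1.9² + 2.6²) ≈ 3.2.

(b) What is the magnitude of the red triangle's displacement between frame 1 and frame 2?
2.9

The red triangle moved from (2.6, 8.2) to (1.0, 5.8), a distance of √(1.6² + 2.4²) ≈ 2.9.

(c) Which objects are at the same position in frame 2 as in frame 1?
none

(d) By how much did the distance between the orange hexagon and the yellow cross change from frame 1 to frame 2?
-2.2

Distance in frame 1: 6.5. Distance in frame 2: 4.3.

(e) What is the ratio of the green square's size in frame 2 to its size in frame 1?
1.4×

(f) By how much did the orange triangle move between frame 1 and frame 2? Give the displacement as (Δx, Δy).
(1.1, 0.7)

The orange triangle was at (0.7, 8.0) in frame 1 and (1.8, 8.7) in frame 2.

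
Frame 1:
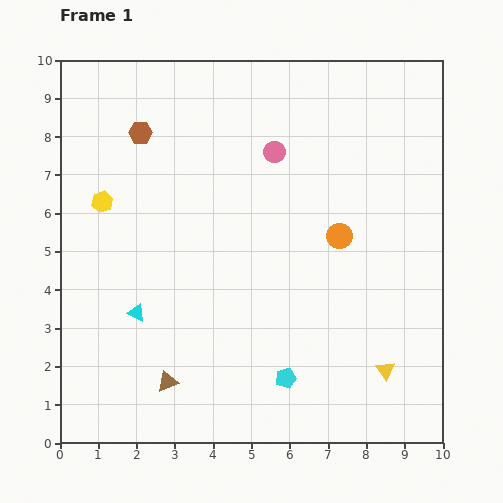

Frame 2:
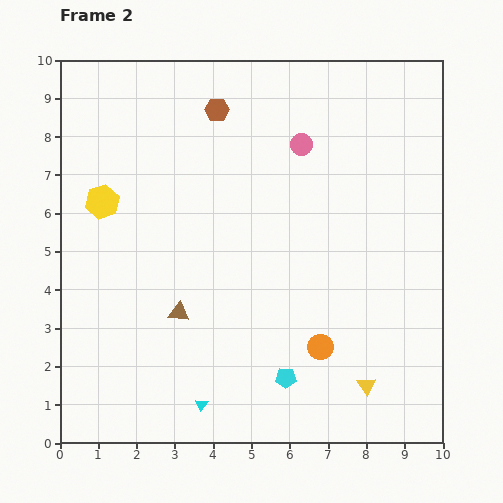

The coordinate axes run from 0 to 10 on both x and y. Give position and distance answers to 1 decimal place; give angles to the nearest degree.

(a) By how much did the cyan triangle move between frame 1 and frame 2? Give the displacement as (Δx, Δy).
(1.7, -2.4)

The cyan triangle was at (2.0, 3.4) in frame 1 and (3.7, 1.0) in frame 2.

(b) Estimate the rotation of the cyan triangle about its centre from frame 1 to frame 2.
43° clockwise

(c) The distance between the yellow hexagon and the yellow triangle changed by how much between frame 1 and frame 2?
-0.2

Distance in frame 1: 8.6. Distance in frame 2: 8.4.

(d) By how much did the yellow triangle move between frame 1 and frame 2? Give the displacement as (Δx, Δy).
(-0.5, -0.4)

The yellow triangle was at (8.5, 1.9) in frame 1 and (8.0, 1.5) in frame 2.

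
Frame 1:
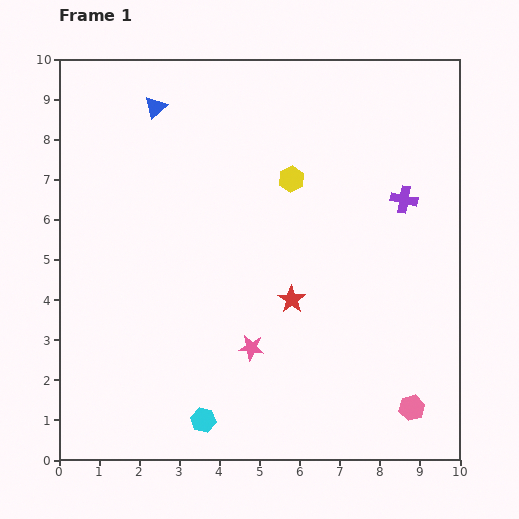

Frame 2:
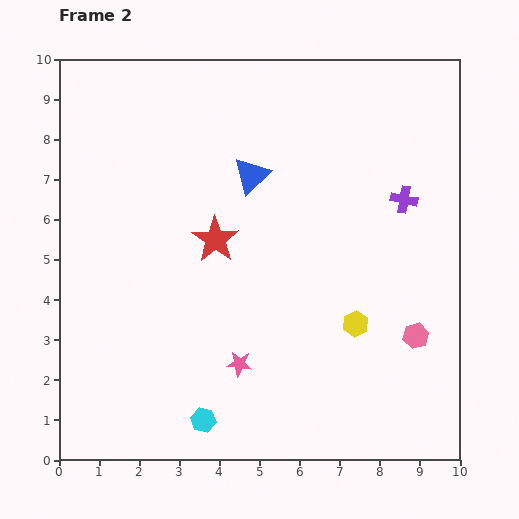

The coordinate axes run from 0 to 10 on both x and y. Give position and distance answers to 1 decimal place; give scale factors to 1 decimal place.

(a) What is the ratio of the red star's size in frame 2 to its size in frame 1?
1.7×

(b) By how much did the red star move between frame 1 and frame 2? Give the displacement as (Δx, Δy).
(-1.9, 1.5)

The red star was at (5.8, 4.0) in frame 1 and (3.9, 5.5) in frame 2.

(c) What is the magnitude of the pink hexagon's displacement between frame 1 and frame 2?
1.8

The pink hexagon moved from (8.8, 1.3) to (8.9, 3.1), a distance of √(0.1² + 1.8²) ≈ 1.8.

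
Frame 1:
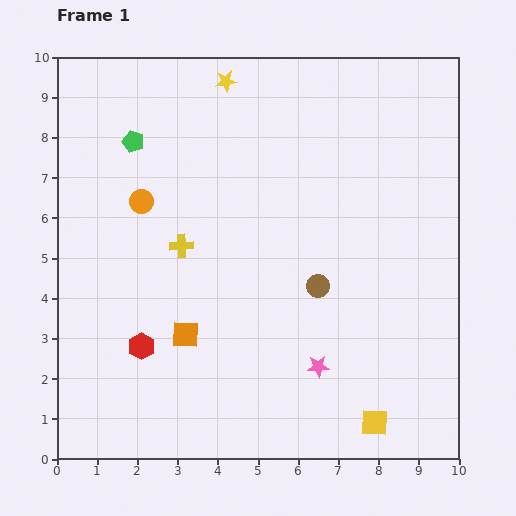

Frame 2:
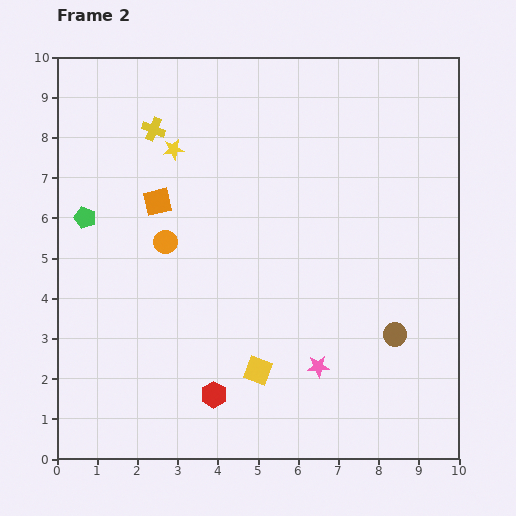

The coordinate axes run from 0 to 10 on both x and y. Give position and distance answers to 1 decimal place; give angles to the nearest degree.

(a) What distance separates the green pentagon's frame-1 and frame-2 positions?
2.2

The green pentagon moved from (1.9, 7.9) to (0.7, 6.0), a distance of √(1.2² + 1.9²) ≈ 2.2.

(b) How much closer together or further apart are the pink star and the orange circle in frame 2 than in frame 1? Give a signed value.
-1.1

Distance in frame 1: 6.0. Distance in frame 2: 4.9.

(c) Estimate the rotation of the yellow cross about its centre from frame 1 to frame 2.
25° clockwise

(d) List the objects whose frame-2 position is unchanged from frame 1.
the pink star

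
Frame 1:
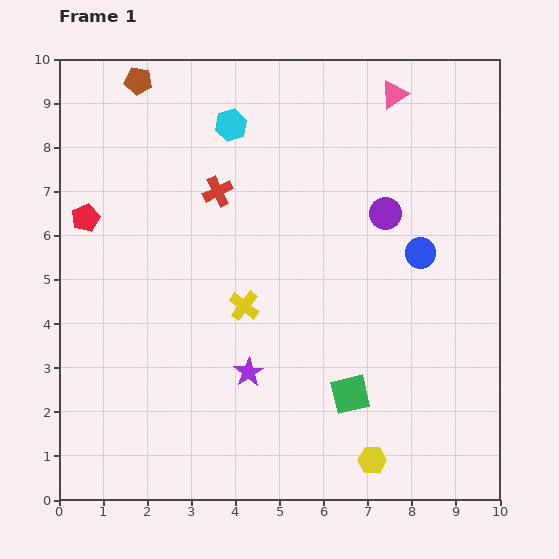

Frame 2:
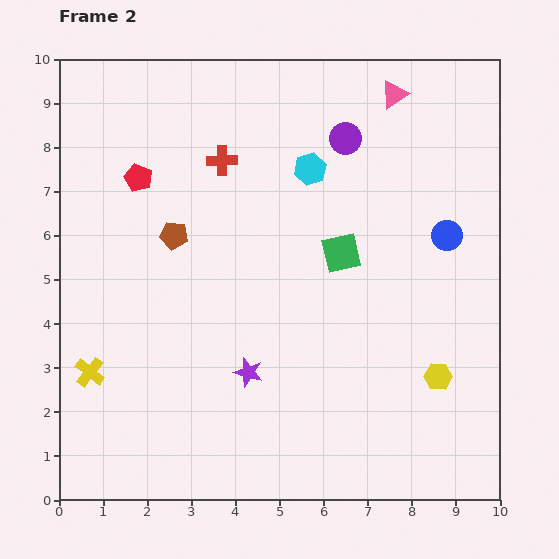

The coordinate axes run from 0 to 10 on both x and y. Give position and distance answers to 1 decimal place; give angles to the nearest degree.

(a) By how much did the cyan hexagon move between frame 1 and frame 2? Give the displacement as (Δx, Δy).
(1.8, -1.0)

The cyan hexagon was at (3.9, 8.5) in frame 1 and (5.7, 7.5) in frame 2.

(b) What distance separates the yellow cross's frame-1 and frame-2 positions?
3.8

The yellow cross moved from (4.2, 4.4) to (0.7, 2.9), a distance of √(3.5² + 1.5²) ≈ 3.8.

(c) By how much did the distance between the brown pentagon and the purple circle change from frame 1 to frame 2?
-1.9

Distance in frame 1: 6.4. Distance in frame 2: 4.5.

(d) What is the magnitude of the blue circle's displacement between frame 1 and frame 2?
0.7

The blue circle moved from (8.2, 5.6) to (8.8, 6.0), a distance of √(0.6² + 0.4²) ≈ 0.7.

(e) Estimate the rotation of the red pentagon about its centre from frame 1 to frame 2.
26° counter-clockwise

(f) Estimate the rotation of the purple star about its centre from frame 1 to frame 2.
24° counter-clockwise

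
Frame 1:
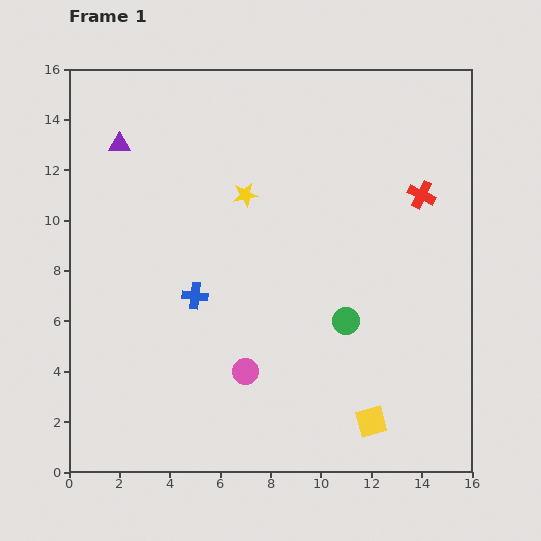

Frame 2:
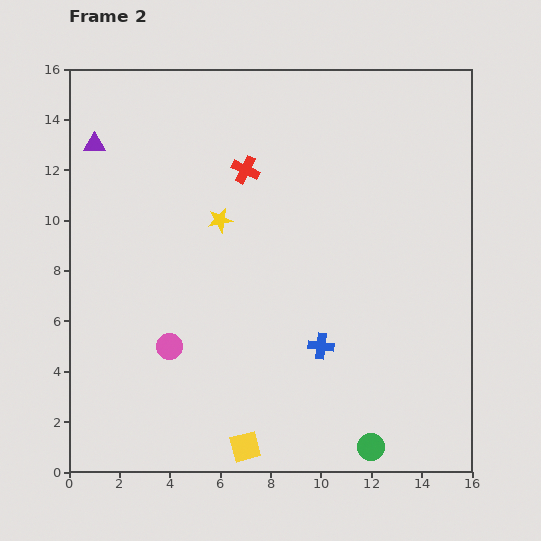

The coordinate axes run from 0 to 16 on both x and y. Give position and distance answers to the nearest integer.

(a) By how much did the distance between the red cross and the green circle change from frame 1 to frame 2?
+6

Distance in frame 1: 6. Distance in frame 2: 12.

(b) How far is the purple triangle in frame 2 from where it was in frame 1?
1

The purple triangle moved from (2, 13) to (1, 13), a distance of √(1² + 0²) ≈ 1.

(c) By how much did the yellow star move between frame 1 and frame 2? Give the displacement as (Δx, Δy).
(-1, -1)

The yellow star was at (7, 11) in frame 1 and (6, 10) in frame 2.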